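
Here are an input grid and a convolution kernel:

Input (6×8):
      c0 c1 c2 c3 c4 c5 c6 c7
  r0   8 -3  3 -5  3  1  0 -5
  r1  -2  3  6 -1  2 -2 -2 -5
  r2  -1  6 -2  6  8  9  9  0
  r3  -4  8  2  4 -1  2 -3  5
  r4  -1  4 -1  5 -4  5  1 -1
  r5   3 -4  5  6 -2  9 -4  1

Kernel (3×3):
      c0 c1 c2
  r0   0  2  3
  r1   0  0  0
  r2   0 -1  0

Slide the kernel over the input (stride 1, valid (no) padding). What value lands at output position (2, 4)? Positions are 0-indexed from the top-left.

The receptive field on the input at this output position is [8 9 9 / -1 2 -3 / -4 5 1]. Elementwise product with the kernel and sum: 9·2 + 9·3 + 5·-1.

40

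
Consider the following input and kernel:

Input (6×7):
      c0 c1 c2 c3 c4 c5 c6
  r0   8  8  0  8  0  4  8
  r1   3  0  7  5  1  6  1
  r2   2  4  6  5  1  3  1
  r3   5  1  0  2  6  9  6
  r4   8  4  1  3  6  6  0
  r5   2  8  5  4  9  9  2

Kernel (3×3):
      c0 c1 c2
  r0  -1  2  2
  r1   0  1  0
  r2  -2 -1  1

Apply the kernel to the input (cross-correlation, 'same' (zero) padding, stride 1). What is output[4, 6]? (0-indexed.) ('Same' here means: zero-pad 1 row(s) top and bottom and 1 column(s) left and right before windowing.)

The receptive field on the zero-padded input at this output position is [9 6 0 / 6 0 0 / 9 2 0]. Elementwise product with the kernel and sum: 9·-1 + 6·2 + 0·2 + 0·1 + 9·-2 + 2·-1 + 0·1.

-17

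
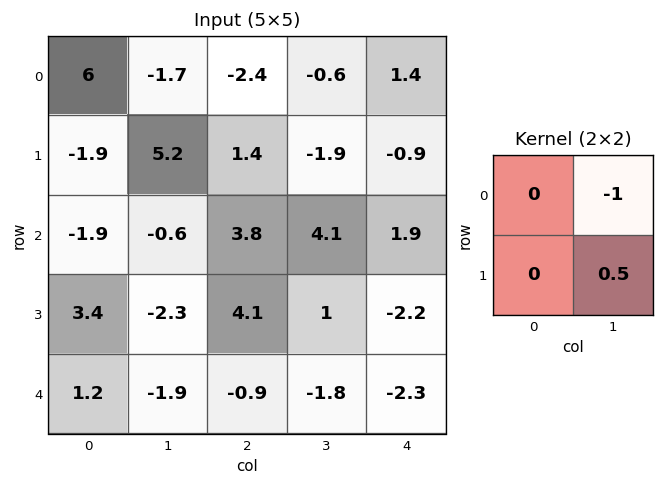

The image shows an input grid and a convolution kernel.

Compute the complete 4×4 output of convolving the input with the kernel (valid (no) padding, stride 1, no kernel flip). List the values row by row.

4.3 3.1 -0.35 -1.85
-5.5 0.5 3.95 1.85
-0.55 -1.75 -3.6 -3
1.35 -4.55 -1.9 1.05

Output[0,0]: The receptive field on the input at this output position is [6 -1.7 / -1.9 5.2]. Elementwise product with the kernel and sum: -1.7·-1 + 5.2·0.5.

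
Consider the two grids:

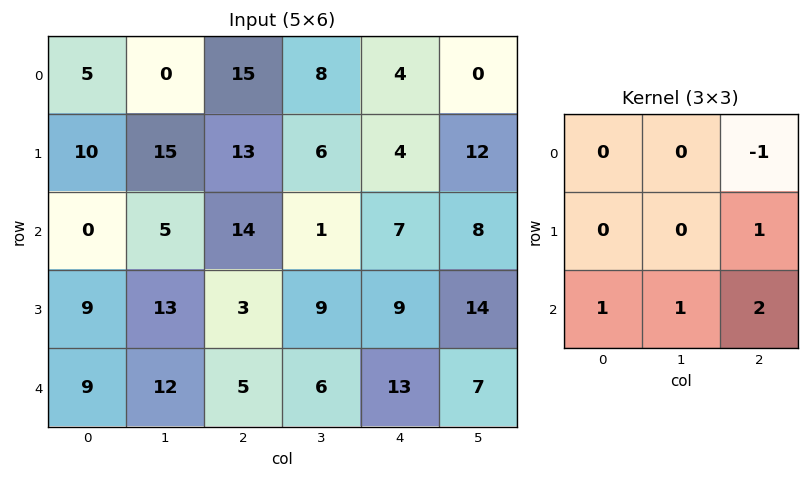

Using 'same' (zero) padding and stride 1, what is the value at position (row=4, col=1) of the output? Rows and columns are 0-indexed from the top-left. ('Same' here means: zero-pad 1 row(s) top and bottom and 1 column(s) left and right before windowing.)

The receptive field on the zero-padded input at this output position is [9 13 3 / 9 12 5 / 0 0 0]. Elementwise product with the kernel and sum: 3·-1 + 5·1 + 0·1 + 0·1 + 0·2.

2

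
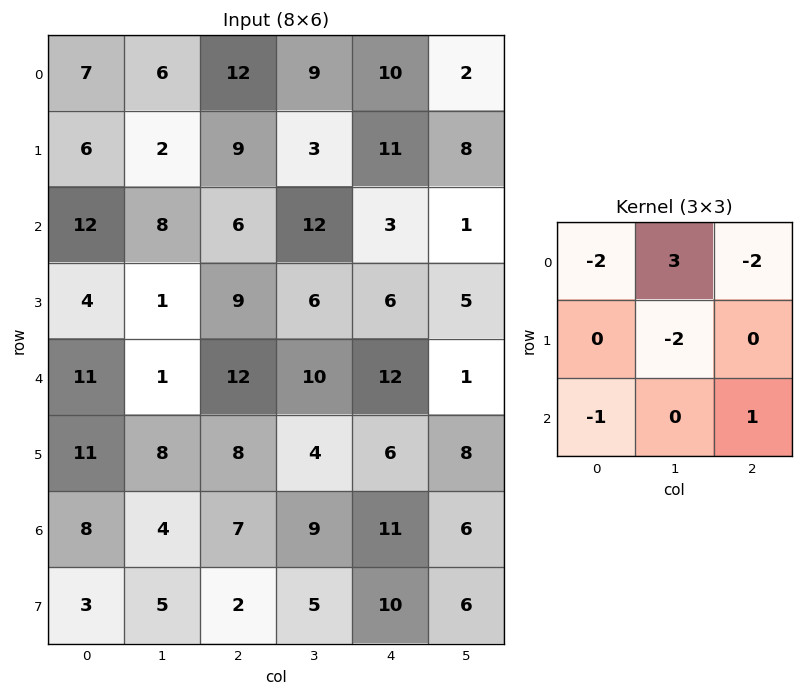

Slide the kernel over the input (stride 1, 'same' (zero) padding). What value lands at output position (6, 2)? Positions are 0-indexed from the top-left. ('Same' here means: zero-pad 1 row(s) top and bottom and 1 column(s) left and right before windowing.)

-14

The receptive field on the zero-padded input at this output position is [8 8 4 / 4 7 9 / 5 2 5]. Elementwise product with the kernel and sum: 8·-2 + 8·3 + 4·-2 + 7·-2 + 5·-1 + 5·1.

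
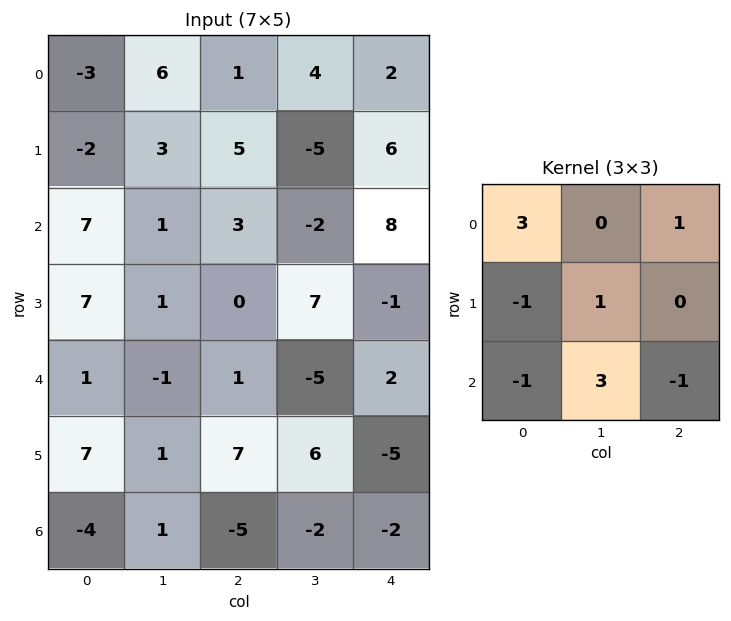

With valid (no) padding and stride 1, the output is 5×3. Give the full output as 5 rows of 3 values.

Output[0,0]: The receptive field on the input at this output position is [-3 6 1 / -2 3 5 / 7 1 3]. Elementwise product with the kernel and sum: -3·3 + 1·1 + -2·-1 + 3·1 + 7·-1 + 1·3 + 3·-1.

-10 34 -22
-11 -2 38
13 9 6
8 26 9
10 -16 5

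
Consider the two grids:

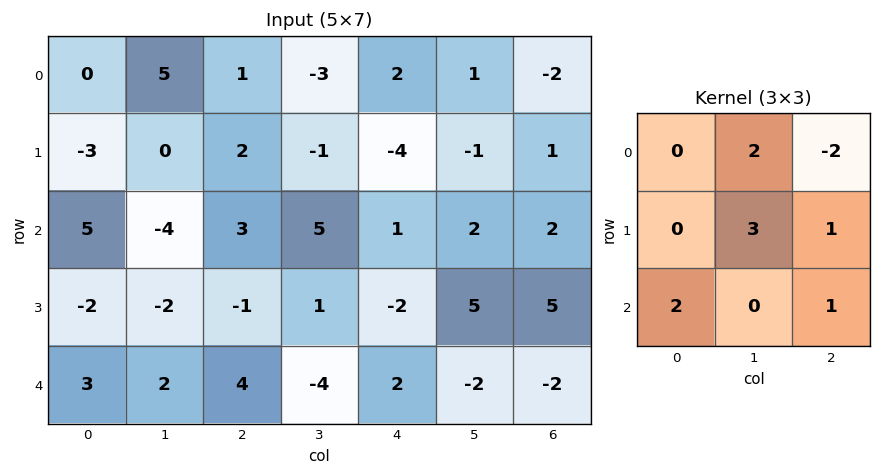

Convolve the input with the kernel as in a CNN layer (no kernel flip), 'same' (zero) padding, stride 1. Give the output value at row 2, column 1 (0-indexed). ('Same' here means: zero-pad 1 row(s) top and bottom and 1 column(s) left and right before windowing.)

-18

The receptive field on the zero-padded input at this output position is [-3 0 2 / 5 -4 3 / -2 -2 -1]. Elementwise product with the kernel and sum: 0·2 + 2·-2 + -4·3 + 3·1 + -2·2 + -1·1.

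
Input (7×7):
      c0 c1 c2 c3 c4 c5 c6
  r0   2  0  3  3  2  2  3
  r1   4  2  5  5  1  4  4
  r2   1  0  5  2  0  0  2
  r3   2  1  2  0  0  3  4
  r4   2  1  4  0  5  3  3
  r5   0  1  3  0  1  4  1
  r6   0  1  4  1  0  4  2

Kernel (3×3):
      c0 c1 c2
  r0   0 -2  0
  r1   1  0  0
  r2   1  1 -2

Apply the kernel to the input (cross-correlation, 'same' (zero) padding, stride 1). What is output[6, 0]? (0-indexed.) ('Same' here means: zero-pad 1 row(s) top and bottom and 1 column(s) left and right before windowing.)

The receptive field on the zero-padded input at this output position is [0 0 1 / 0 0 1 / 0 0 0]. Elementwise product with the kernel and sum: 0·-2 + 0·1 + 0·1 + 0·1 + 0·-2.

0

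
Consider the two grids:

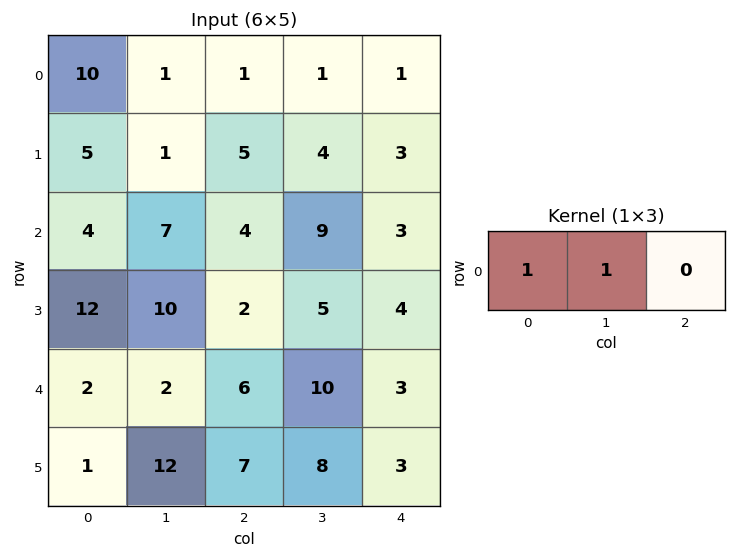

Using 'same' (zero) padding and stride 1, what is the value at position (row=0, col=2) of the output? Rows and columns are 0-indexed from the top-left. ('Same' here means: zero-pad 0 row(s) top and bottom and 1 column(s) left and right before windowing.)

2

The receptive field on the zero-padded input at this output position is [1 1 1]. Elementwise product with the kernel and sum: 1·1 + 1·1.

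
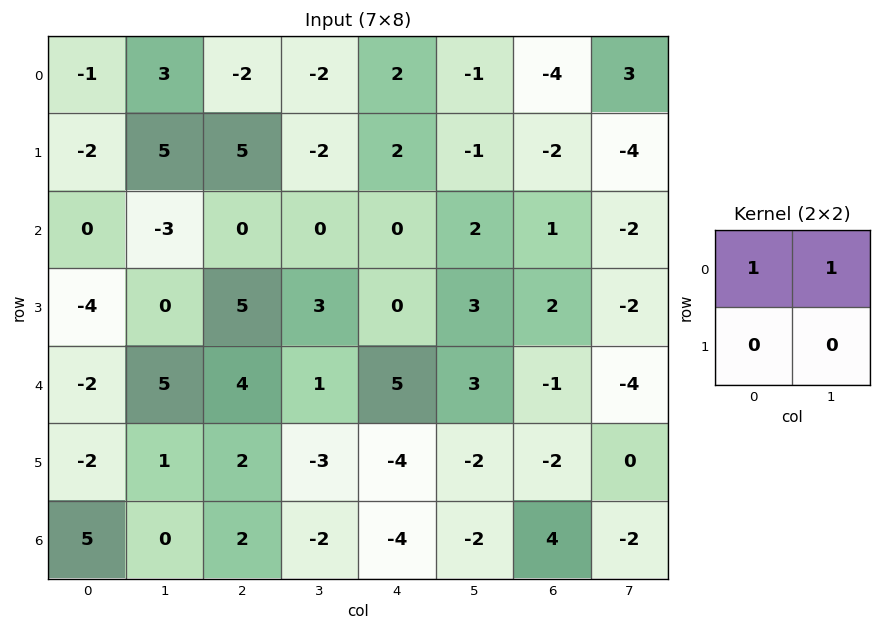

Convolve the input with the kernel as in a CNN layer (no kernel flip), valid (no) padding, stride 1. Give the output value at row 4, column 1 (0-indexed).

The receptive field on the input at this output position is [5 4 / 1 2]. Elementwise product with the kernel and sum: 5·1 + 4·1.

9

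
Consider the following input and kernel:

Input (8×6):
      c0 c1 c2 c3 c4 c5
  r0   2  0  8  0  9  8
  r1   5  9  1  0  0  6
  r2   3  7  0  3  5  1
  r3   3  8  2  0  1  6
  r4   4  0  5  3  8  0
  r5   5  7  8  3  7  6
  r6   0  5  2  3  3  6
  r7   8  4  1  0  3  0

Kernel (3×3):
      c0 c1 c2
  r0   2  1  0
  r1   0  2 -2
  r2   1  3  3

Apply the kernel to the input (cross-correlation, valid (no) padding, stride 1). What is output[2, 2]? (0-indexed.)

39

The receptive field on the input at this output position is [0 3 5 / 2 0 1 / 5 3 8]. Elementwise product with the kernel and sum: 0·2 + 3·1 + 0·2 + 1·-2 + 5·1 + 3·3 + 8·3.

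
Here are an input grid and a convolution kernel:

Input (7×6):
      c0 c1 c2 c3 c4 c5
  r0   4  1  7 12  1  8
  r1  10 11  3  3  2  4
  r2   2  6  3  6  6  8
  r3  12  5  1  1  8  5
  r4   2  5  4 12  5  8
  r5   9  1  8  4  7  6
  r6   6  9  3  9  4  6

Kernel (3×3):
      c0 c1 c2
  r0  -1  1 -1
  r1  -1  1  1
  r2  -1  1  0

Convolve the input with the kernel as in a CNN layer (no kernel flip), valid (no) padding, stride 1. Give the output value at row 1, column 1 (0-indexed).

-12

The receptive field on the input at this output position is [11 3 3 / 6 3 6 / 5 1 1]. Elementwise product with the kernel and sum: 11·-1 + 3·1 + 3·-1 + 6·-1 + 3·1 + 6·1 + 5·-1 + 1·1.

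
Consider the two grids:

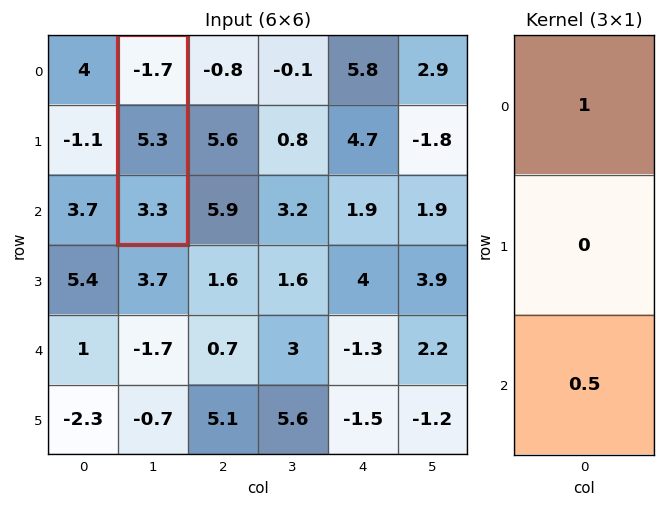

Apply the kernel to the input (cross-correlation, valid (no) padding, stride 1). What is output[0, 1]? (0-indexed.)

The receptive field on the input at this output position is [-1.7 / 5.3 / 3.3]. Elementwise product with the kernel and sum: -1.7·1 + 3.3·0.5.

-0.05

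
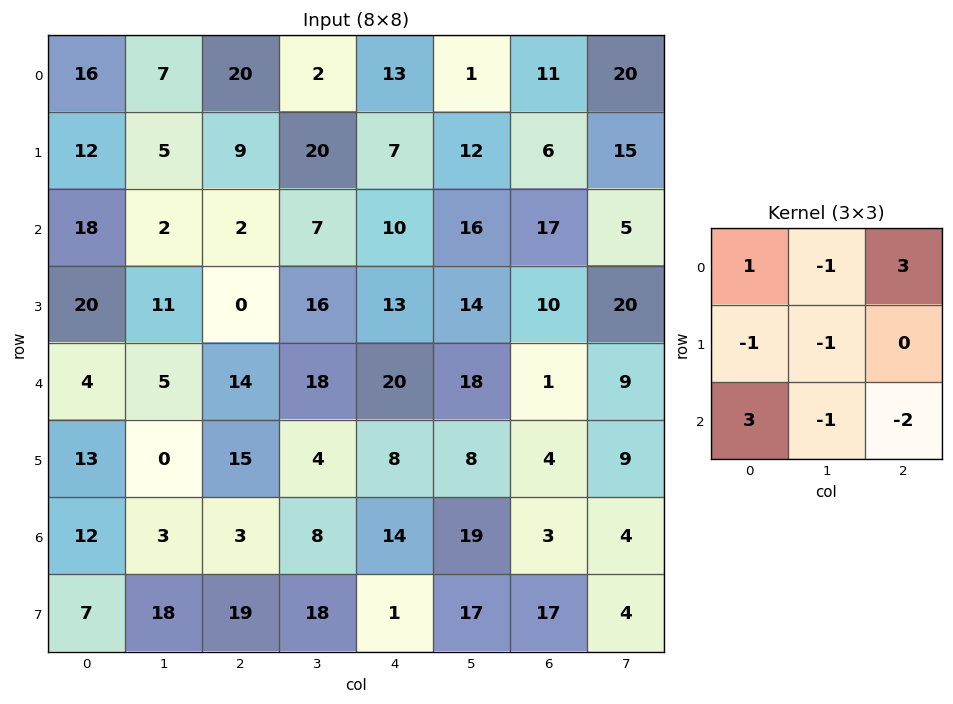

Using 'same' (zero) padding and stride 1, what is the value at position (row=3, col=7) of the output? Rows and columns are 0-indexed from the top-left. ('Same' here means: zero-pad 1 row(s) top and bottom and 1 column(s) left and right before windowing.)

The receptive field on the zero-padded input at this output position is [17 5 0 / 10 20 0 / 1 9 0]. Elementwise product with the kernel and sum: 17·1 + 5·-1 + 0·3 + 10·-1 + 20·-1 + 1·3 + 9·-1 + 0·-2.

-24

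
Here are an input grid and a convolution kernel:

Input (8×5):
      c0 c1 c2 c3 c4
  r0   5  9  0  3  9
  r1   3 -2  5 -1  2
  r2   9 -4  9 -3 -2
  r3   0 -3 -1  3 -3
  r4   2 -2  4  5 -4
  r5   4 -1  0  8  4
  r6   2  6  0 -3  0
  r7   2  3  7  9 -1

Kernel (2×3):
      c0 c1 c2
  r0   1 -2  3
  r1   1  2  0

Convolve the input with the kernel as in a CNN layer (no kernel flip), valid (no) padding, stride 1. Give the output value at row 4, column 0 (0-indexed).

The receptive field on the input at this output position is [2 -2 4 / 4 -1 0]. Elementwise product with the kernel and sum: 2·1 + -2·-2 + 4·3 + 4·1 + -1·2.

20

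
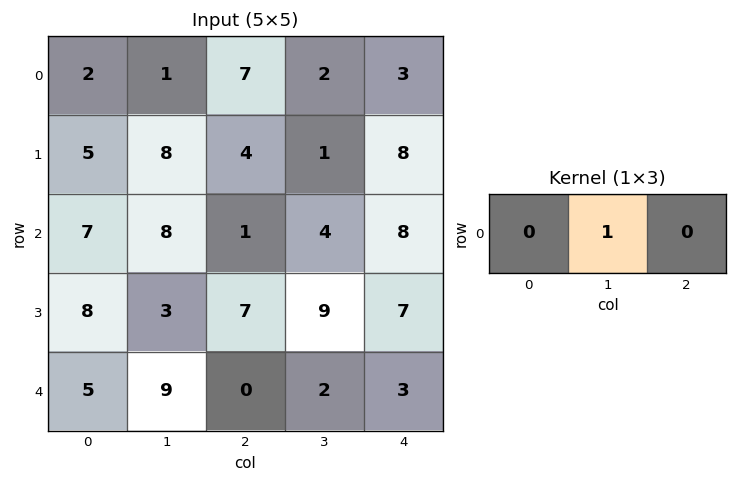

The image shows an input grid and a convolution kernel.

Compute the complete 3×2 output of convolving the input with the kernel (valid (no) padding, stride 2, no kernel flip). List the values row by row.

Output[0,0]: The receptive field on the input at this output position is [2 1 7]. Elementwise product with the kernel and sum: 1·1.

1 2
8 4
9 2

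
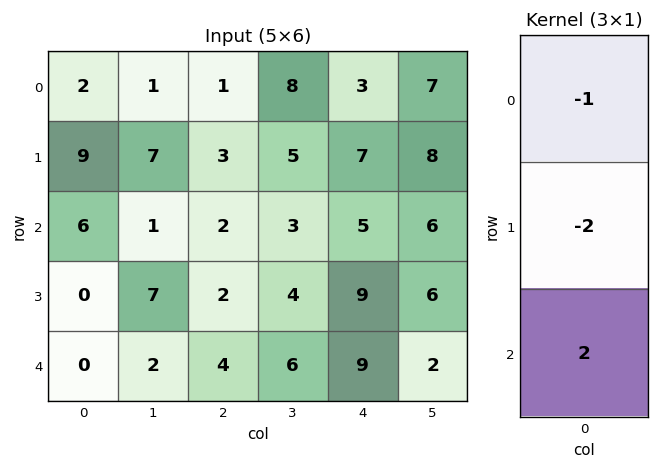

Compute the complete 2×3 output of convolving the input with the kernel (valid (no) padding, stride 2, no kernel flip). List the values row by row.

-8 -3 -7
-6 2 -5

Output[0,0]: The receptive field on the input at this output position is [2 / 9 / 6]. Elementwise product with the kernel and sum: 2·-1 + 9·-2 + 6·2.
Output[0,1]: The receptive field on the input at this output position is [1 / 3 / 2]. Elementwise product with the kernel and sum: 1·-1 + 3·-2 + 2·2.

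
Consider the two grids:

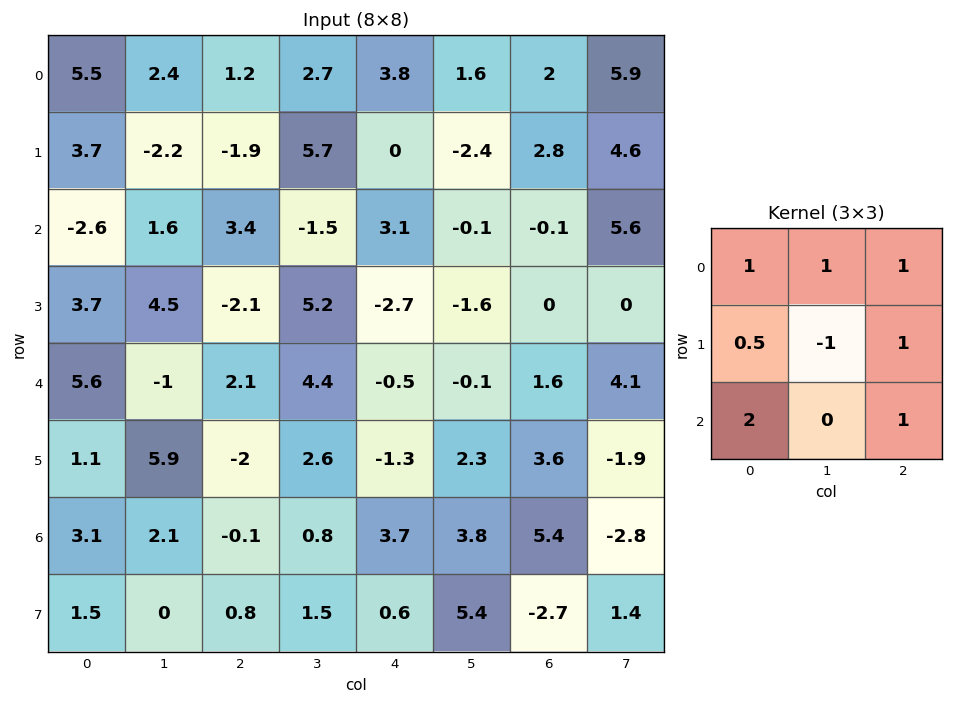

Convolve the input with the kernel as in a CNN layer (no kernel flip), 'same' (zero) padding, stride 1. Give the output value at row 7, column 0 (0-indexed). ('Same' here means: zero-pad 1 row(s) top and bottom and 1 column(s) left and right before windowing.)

The receptive field on the zero-padded input at this output position is [0 3.1 2.1 / 0 1.5 0 / 0 0 0]. Elementwise product with the kernel and sum: 0·1 + 3.1·1 + 2.1·1 + 0·0.5 + 1.5·-1 + 0·1 + 0·2 + 0·1.

3.7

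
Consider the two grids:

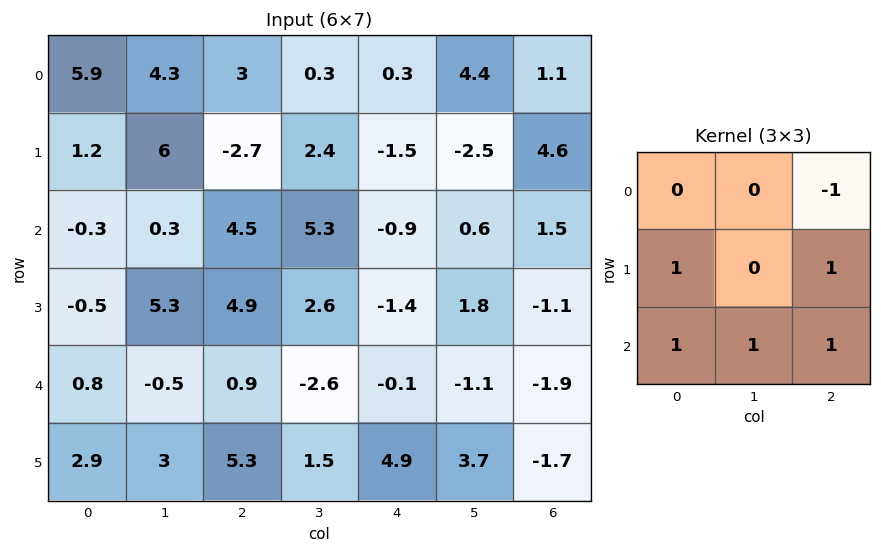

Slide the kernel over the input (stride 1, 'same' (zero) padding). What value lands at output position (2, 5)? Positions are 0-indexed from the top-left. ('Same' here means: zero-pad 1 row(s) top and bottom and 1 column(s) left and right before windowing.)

-4.7

The receptive field on the zero-padded input at this output position is [-1.5 -2.5 4.6 / -0.9 0.6 1.5 / -1.4 1.8 -1.1]. Elementwise product with the kernel and sum: 4.6·-1 + -0.9·1 + 1.5·1 + -1.4·1 + 1.8·1 + -1.1·1.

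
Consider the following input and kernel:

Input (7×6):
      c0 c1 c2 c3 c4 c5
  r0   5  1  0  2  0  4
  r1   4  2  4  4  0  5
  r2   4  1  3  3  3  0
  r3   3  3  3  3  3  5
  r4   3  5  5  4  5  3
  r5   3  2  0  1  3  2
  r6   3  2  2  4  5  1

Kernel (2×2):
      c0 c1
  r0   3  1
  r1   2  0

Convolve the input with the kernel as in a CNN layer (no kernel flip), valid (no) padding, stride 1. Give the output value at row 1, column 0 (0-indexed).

The receptive field on the input at this output position is [4 2 / 4 1]. Elementwise product with the kernel and sum: 4·3 + 2·1 + 4·2.

22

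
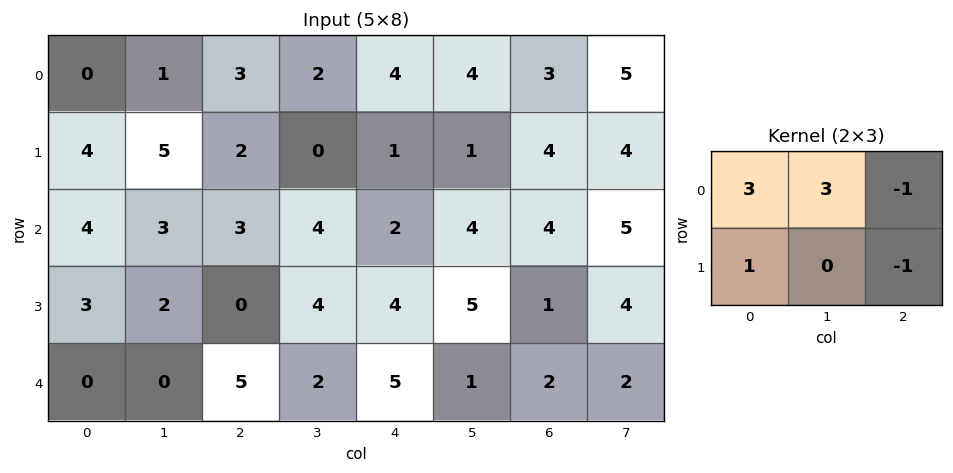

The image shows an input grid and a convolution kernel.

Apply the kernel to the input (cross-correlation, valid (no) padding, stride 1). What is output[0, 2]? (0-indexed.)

The receptive field on the input at this output position is [3 2 4 / 2 0 1]. Elementwise product with the kernel and sum: 3·3 + 2·3 + 4·-1 + 2·1 + 1·-1.

12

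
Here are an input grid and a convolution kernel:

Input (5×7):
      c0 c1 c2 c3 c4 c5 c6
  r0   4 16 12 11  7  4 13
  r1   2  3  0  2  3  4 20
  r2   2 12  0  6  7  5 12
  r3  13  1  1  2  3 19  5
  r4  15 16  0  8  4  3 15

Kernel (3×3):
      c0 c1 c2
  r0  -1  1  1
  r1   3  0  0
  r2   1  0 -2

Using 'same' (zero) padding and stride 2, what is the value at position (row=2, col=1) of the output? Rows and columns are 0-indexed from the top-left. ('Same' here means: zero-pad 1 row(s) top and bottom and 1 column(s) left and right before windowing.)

50

The receptive field on the zero-padded input at this output position is [1 1 2 / 16 0 8 / 0 0 0]. Elementwise product with the kernel and sum: 1·-1 + 1·1 + 2·1 + 16·3 + 0·1 + 0·-2.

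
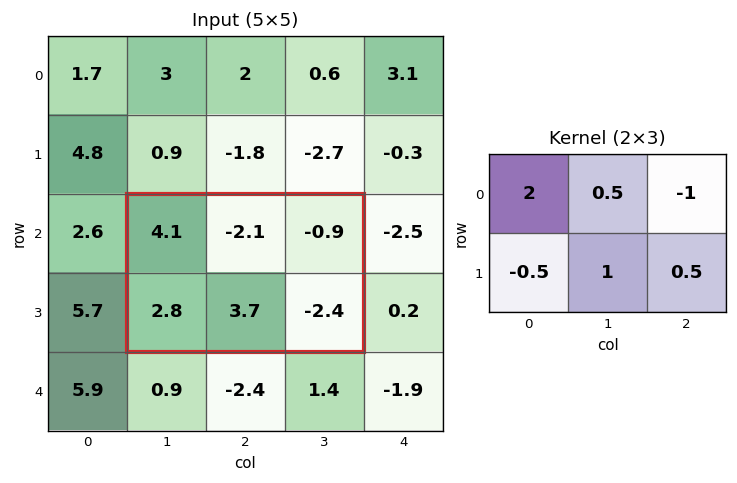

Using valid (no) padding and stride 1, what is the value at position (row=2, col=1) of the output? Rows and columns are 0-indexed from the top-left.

The receptive field on the input at this output position is [4.1 -2.1 -0.9 / 2.8 3.7 -2.4]. Elementwise product with the kernel and sum: 4.1·2 + -2.1·0.5 + -0.9·-1 + 2.8·-0.5 + 3.7·1 + -2.4·0.5.

9.15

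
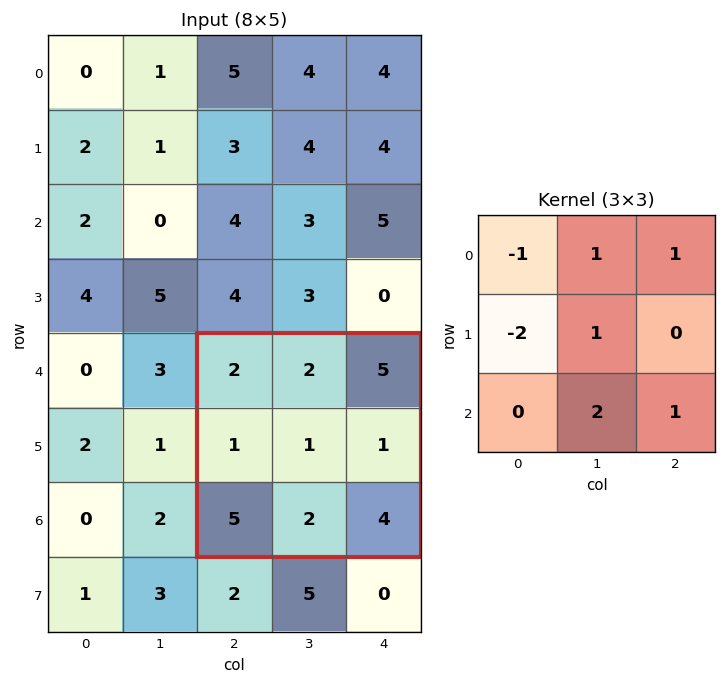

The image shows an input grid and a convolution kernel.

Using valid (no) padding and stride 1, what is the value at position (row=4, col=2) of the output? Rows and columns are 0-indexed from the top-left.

12

The receptive field on the input at this output position is [2 2 5 / 1 1 1 / 5 2 4]. Elementwise product with the kernel and sum: 2·-1 + 2·1 + 5·1 + 1·-2 + 1·1 + 2·2 + 4·1.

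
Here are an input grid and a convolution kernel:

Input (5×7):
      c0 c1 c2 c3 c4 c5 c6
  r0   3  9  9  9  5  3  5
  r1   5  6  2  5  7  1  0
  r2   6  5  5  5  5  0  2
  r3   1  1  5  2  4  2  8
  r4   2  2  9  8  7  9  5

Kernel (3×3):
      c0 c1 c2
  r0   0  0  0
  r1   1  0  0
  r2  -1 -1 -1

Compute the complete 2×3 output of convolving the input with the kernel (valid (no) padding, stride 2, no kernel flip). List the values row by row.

Output[0,0]: The receptive field on the input at this output position is [3 9 9 / 5 6 2 / 6 5 5]. Elementwise product with the kernel and sum: 5·1 + 6·-1 + 5·-1 + 5·-1.

-11 -13 0
-12 -19 -17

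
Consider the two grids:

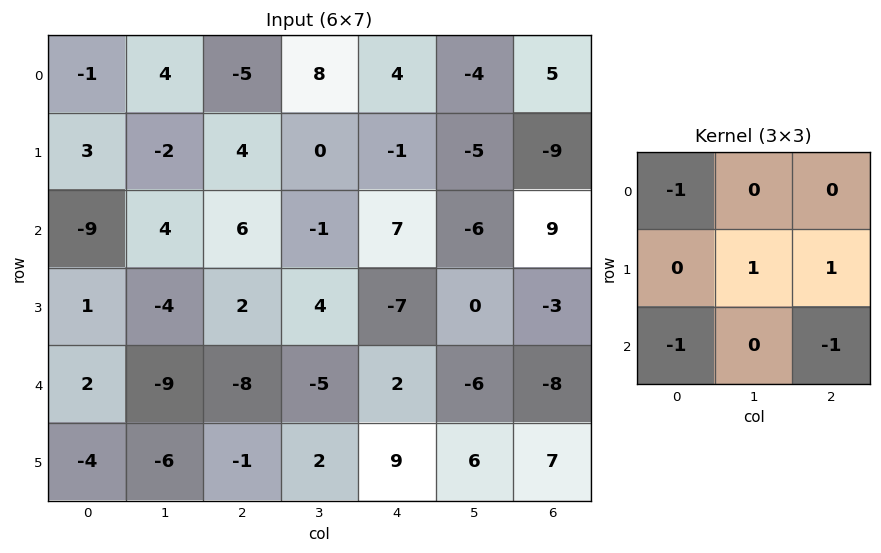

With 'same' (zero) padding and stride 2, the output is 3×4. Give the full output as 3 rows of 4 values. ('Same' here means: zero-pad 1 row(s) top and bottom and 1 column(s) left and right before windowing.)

Output[0,0]: The receptive field on the zero-padded input at this output position is [0 0 0 / 0 -1 4 / 0 3 -2]. Elementwise product with the kernel and sum: 0·-1 + -1·1 + 4·1 + 0·-1 + -2·-1.
Output[0,1]: The receptive field on the zero-padded input at this output position is [0 0 0 / 4 -5 8 / -2 4 0]. Elementwise product with the kernel and sum: 0·-1 + -5·1 + 8·1 + -2·-1 + 0·-1.

5 5 5 10
-1 7 -3 14
-1 -5 -16 -14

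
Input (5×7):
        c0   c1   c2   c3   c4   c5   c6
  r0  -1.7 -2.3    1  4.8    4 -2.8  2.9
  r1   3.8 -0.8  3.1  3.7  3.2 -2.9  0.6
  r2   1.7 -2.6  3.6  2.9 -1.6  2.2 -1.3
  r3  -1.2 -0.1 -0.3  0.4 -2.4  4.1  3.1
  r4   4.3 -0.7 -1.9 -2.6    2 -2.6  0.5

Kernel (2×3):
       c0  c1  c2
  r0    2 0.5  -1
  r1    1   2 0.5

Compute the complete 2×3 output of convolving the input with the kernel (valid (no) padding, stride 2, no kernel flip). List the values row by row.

Output[0,0]: The receptive field on the input at this output position is [-1.7 -2.3 1 / 3.8 -0.8 3.1]. Elementwise product with the kernel and sum: -1.7·2 + -2.3·0.5 + 1·-1 + 3.8·1 + -0.8·2 + 3.1·0.5.

-1.8 12.5 1.4
-3.05 9.55 6.55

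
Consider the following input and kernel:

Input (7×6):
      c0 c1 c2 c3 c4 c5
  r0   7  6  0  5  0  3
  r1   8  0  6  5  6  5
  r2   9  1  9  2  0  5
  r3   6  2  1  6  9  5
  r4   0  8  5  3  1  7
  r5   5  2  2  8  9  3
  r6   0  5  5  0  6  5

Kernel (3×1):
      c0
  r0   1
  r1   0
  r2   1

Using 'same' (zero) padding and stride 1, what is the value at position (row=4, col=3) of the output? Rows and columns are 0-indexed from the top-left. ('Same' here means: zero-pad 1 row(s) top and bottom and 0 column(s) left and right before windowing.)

The receptive field on the zero-padded input at this output position is [6 / 3 / 8]. Elementwise product with the kernel and sum: 6·1 + 8·1.

14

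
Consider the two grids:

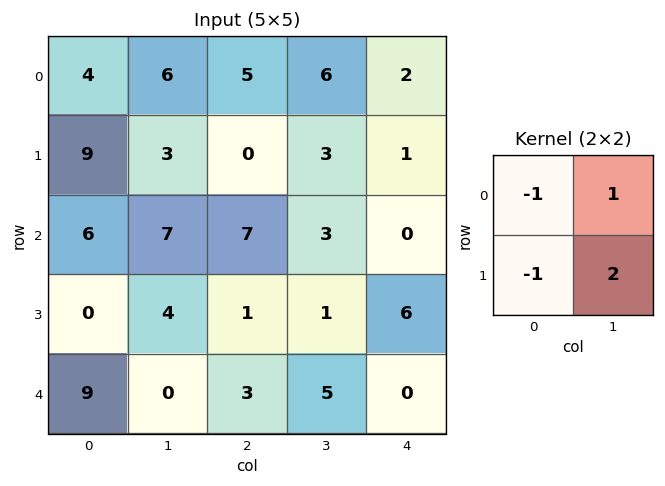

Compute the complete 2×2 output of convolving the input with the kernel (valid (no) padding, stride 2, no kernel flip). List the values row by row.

Output[0,0]: The receptive field on the input at this output position is [4 6 / 9 3]. Elementwise product with the kernel and sum: 4·-1 + 6·1 + 9·-1 + 3·2.

-1 7
9 -3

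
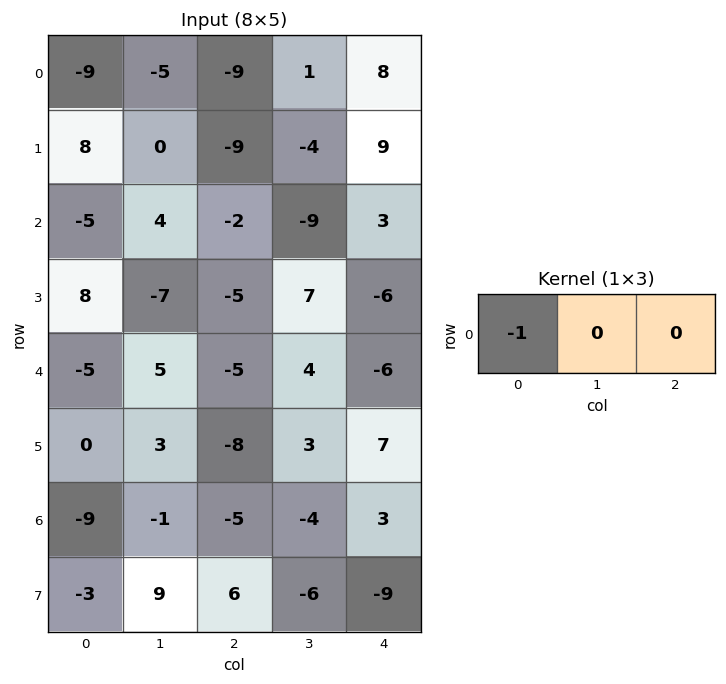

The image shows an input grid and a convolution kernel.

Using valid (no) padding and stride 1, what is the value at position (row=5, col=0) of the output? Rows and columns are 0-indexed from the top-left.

0

The receptive field on the input at this output position is [0 3 -8]. Elementwise product with the kernel and sum: 0·-1.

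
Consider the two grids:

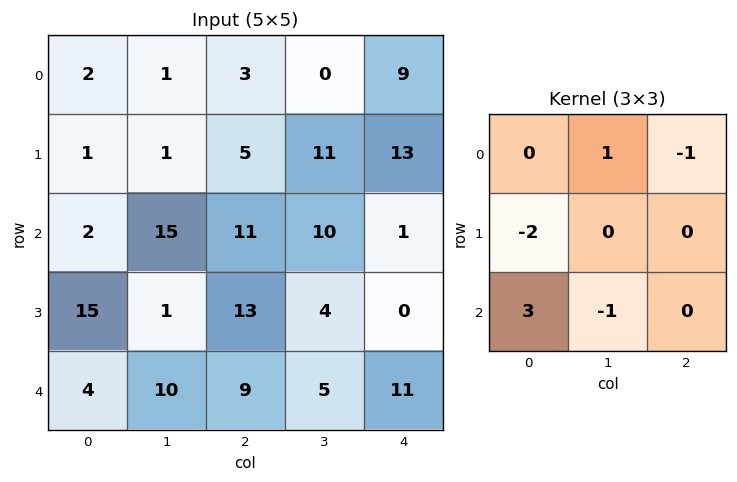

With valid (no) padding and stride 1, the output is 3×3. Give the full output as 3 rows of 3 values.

Output[0,0]: The receptive field on the input at this output position is [2 1 3 / 1 1 5 / 2 15 11]. Elementwise product with the kernel and sum: 1·1 + 3·-1 + 1·-2 + 2·3 + 15·-1.
Output[0,1]: The receptive field on the input at this output position is [1 3 0 / 1 5 11 / 15 11 10]. Elementwise product with the kernel and sum: 3·1 + 0·-1 + 1·-2 + 15·3 + 11·-1.

-13 35 4
36 -46 11
-24 20 5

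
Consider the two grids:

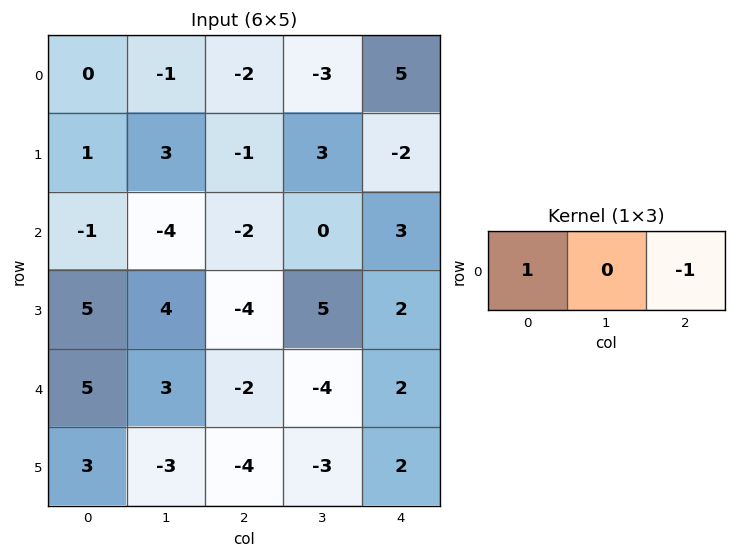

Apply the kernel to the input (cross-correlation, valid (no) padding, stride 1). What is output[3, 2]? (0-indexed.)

-6

The receptive field on the input at this output position is [-4 5 2]. Elementwise product with the kernel and sum: -4·1 + 2·-1.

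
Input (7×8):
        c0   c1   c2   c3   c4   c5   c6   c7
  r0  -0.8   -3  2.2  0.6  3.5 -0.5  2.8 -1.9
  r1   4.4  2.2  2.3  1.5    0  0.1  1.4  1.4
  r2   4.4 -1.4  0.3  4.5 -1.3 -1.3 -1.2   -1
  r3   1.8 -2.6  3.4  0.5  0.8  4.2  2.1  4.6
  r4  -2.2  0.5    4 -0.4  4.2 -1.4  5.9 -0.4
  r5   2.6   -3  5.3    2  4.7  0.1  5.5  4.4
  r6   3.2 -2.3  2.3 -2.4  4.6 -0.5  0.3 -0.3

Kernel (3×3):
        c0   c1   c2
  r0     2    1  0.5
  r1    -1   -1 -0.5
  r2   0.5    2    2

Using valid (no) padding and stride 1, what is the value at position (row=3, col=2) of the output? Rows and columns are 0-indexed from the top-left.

The receptive field on the input at this output position is [3.4 0.5 0.8 / 4 -0.4 4.2 / 5.3 2 4.7]. Elementwise product with the kernel and sum: 3.4·2 + 0.5·1 + 0.8·0.5 + 4·-1 + -0.4·-1 + 4.2·-0.5 + 5.3·0.5 + 2·2 + 4.7·2.

18.05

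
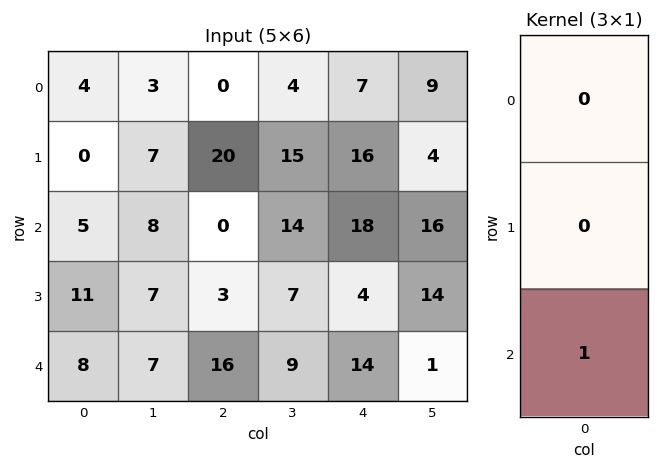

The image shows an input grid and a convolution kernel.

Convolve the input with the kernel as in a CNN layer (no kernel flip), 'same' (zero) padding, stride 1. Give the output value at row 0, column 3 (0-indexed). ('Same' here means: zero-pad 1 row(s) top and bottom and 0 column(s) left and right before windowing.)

15

The receptive field on the zero-padded input at this output position is [0 / 4 / 15]. Elementwise product with the kernel and sum: 15·1.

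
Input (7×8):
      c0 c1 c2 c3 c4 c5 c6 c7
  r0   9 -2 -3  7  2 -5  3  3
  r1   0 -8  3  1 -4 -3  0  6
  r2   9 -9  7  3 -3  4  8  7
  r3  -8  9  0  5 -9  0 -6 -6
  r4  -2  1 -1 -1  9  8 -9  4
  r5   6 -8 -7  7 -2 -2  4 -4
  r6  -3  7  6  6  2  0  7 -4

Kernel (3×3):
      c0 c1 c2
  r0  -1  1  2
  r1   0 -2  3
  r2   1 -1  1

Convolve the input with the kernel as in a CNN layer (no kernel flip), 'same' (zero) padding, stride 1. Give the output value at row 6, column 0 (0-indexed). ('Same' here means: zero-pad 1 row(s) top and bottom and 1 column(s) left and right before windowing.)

The receptive field on the zero-padded input at this output position is [0 6 -8 / 0 -3 7 / 0 0 0]. Elementwise product with the kernel and sum: 0·-1 + 6·1 + -8·2 + -3·-2 + 7·3 + 0·1 + 0·-1 + 0·1.

17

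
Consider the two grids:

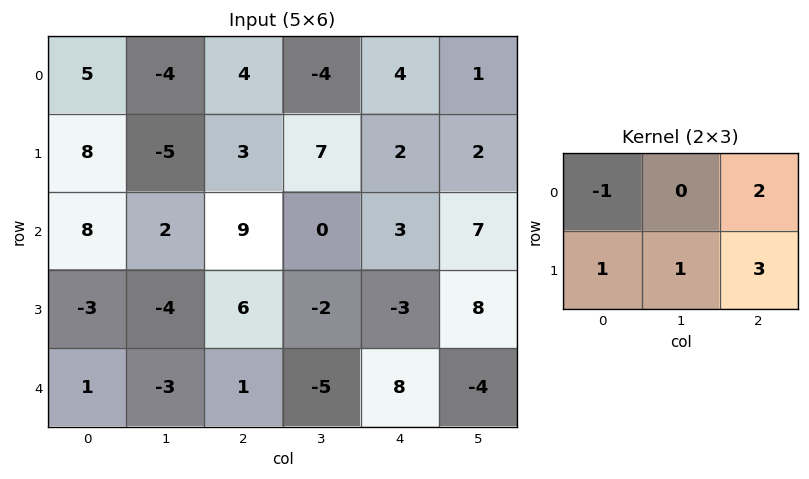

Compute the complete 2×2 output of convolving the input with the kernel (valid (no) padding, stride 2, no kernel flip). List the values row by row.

15 20
21 -8

Output[0,0]: The receptive field on the input at this output position is [5 -4 4 / 8 -5 3]. Elementwise product with the kernel and sum: 5·-1 + 4·2 + 8·1 + -5·1 + 3·3.
Output[0,1]: The receptive field on the input at this output position is [4 -4 4 / 3 7 2]. Elementwise product with the kernel and sum: 4·-1 + 4·2 + 3·1 + 7·1 + 2·3.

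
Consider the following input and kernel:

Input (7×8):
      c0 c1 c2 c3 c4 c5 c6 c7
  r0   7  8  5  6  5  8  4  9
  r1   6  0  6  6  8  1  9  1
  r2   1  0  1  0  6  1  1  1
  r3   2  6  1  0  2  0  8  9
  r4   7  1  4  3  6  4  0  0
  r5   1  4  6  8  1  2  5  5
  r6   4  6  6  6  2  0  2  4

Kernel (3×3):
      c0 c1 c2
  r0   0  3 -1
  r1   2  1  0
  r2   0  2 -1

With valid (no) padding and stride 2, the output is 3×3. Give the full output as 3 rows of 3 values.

Output[0,0]: The receptive field on the input at this output position is [7 8 5 / 6 0 6 / 1 0 1]. Elementwise product with the kernel and sum: 8·3 + 5·-1 + 6·2 + 0·1 + 0·2 + 1·-1.
Output[0,1]: The receptive field on the input at this output position is [5 6 5 / 6 6 8 / 1 0 6]. Elementwise product with the kernel and sum: 6·3 + 5·-1 + 6·2 + 6·1 + 0·2 + 6·-1.

30 25 38
7 -4 14
11 33 14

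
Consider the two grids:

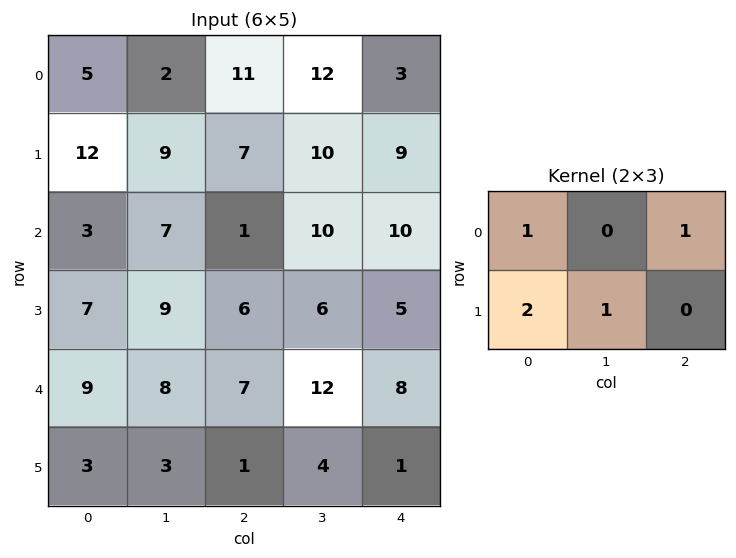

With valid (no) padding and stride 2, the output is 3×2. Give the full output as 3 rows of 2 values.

49 38
27 29
25 21

Output[0,0]: The receptive field on the input at this output position is [5 2 11 / 12 9 7]. Elementwise product with the kernel and sum: 5·1 + 11·1 + 12·2 + 9·1.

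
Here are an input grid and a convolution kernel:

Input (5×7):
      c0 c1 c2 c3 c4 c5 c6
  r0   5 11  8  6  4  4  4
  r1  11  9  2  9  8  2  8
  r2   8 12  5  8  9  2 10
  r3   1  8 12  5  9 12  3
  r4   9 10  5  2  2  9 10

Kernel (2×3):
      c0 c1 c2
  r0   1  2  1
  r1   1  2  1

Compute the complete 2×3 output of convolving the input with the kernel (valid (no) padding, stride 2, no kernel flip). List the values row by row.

66 52 36
66 61 59

Output[0,0]: The receptive field on the input at this output position is [5 11 8 / 11 9 2]. Elementwise product with the kernel and sum: 5·1 + 11·2 + 8·1 + 11·1 + 9·2 + 2·1.
Output[0,1]: The receptive field on the input at this output position is [8 6 4 / 2 9 8]. Elementwise product with the kernel and sum: 8·1 + 6·2 + 4·1 + 2·1 + 9·2 + 8·1.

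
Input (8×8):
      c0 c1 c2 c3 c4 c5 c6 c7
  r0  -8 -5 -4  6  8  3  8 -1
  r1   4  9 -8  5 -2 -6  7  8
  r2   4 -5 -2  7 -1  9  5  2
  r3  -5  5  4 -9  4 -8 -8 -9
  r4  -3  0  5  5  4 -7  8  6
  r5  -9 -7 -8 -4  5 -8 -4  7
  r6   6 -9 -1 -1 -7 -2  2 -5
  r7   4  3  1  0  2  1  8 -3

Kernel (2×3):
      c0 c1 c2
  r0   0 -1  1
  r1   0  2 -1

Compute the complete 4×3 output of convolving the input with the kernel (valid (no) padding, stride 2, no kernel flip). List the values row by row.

27 14 -14
9 -30 -12
-1 -14 3
13 -8 -2

Output[0,0]: The receptive field on the input at this output position is [-8 -5 -4 / 4 9 -8]. Elementwise product with the kernel and sum: -5·-1 + -4·1 + 9·2 + -8·-1.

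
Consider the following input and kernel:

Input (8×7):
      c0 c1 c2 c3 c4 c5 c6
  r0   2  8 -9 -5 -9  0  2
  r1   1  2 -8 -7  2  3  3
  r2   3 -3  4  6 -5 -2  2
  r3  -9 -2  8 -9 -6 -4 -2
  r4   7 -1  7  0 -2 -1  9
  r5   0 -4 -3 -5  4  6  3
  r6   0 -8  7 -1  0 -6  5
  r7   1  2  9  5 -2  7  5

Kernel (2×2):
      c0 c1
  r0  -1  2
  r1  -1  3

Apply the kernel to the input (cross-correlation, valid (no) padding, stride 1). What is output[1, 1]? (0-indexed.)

The receptive field on the input at this output position is [2 -8 / -3 4]. Elementwise product with the kernel and sum: 2·-1 + -8·2 + -3·-1 + 4·3.

-3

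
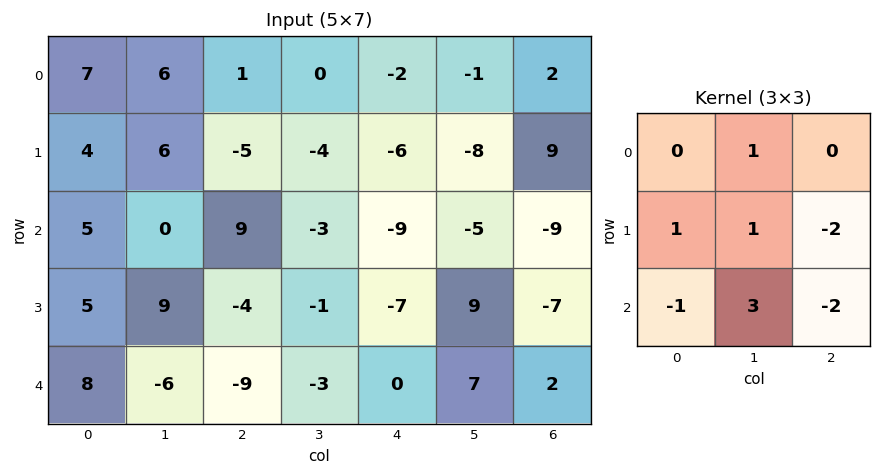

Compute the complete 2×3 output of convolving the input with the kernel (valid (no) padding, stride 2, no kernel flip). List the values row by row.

3 3 -21
14 6 28

Output[0,0]: The receptive field on the input at this output position is [7 6 1 / 4 6 -5 / 5 0 9]. Elementwise product with the kernel and sum: 6·1 + 4·1 + 6·1 + -5·-2 + 5·-1 + 0·3 + 9·-2.
Output[0,1]: The receptive field on the input at this output position is [1 0 -2 / -5 -4 -6 / 9 -3 -9]. Elementwise product with the kernel and sum: 0·1 + -5·1 + -4·1 + -6·-2 + 9·-1 + -3·3 + -9·-2.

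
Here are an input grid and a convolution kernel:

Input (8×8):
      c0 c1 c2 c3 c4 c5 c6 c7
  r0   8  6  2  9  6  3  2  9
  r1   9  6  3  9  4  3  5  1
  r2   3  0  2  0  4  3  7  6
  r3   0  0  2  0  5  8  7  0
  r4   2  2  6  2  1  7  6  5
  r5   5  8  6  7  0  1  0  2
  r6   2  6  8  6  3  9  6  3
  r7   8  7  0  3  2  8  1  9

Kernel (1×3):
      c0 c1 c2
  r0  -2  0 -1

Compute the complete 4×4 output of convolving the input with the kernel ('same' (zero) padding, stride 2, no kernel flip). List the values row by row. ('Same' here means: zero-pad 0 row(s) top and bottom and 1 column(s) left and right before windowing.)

-6 -21 -21 -15
0 0 -3 -12
-2 -6 -11 -19
-6 -18 -21 -21

Output[0,0]: The receptive field on the zero-padded input at this output position is [0 8 6]. Elementwise product with the kernel and sum: 0·-2 + 6·-1.
Output[0,1]: The receptive field on the zero-padded input at this output position is [6 2 9]. Elementwise product with the kernel and sum: 6·-2 + 9·-1.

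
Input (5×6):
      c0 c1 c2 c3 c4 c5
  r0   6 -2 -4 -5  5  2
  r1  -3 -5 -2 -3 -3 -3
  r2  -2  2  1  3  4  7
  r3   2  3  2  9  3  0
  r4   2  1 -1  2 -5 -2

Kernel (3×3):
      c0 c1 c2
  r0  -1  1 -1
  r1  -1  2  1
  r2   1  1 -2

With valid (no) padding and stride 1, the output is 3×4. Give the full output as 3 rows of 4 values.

-15 -2 -17 -5
8 -4 16 27
14 2 28 -8

Output[0,0]: The receptive field on the input at this output position is [6 -2 -4 / -3 -5 -2 / -2 2 1]. Elementwise product with the kernel and sum: 6·-1 + -2·1 + -4·-1 + -3·-1 + -5·2 + -2·1 + -2·1 + 2·1 + 1·-2.
Output[0,1]: The receptive field on the input at this output position is [-2 -4 -5 / -5 -2 -3 / 2 1 3]. Elementwise product with the kernel and sum: -2·-1 + -4·1 + -5·-1 + -5·-1 + -2·2 + -3·1 + 2·1 + 1·1 + 3·-2.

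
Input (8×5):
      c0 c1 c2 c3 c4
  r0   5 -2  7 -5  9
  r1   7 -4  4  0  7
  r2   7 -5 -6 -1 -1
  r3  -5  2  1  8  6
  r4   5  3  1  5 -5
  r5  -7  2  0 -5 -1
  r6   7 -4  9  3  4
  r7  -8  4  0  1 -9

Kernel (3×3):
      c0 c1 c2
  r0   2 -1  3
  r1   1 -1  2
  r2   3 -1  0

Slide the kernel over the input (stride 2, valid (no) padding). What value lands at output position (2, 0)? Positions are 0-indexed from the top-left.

The receptive field on the input at this output position is [5 3 1 / -7 2 0 / 7 -4 9]. Elementwise product with the kernel and sum: 5·2 + 3·-1 + 1·3 + -7·1 + 2·-1 + 0·2 + 7·3 + -4·-1.

26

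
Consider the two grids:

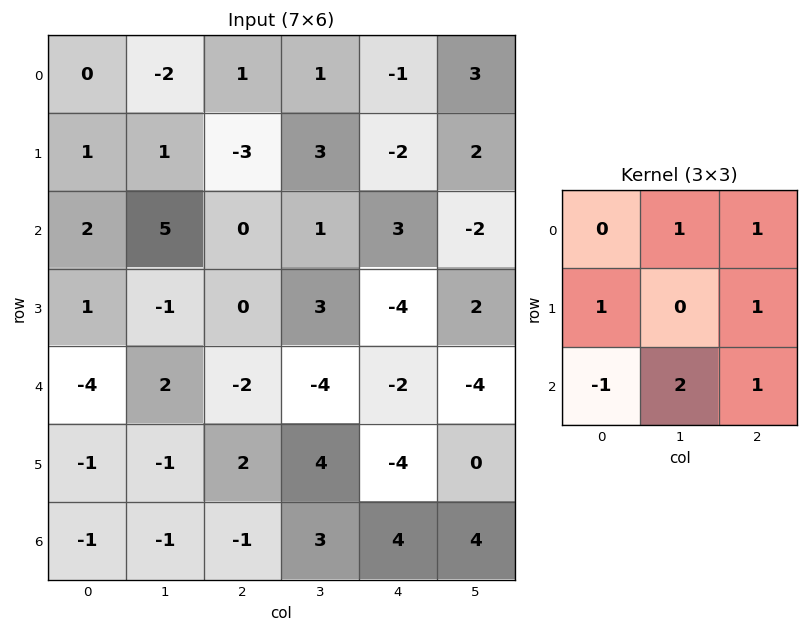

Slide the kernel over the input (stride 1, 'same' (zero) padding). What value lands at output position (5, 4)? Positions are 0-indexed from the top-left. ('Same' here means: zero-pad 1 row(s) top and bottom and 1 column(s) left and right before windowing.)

7

The receptive field on the zero-padded input at this output position is [-4 -2 -4 / 4 -4 0 / 3 4 4]. Elementwise product with the kernel and sum: -2·1 + -4·1 + 4·1 + 0·1 + 3·-1 + 4·2 + 4·1.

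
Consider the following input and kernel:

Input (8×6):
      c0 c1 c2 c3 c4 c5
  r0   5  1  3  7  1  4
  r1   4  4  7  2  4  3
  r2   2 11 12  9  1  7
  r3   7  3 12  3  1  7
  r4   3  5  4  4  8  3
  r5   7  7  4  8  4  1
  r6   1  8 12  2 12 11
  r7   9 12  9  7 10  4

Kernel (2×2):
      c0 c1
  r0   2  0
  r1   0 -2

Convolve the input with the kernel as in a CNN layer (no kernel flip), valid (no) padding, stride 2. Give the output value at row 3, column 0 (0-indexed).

-22

The receptive field on the input at this output position is [1 8 / 9 12]. Elementwise product with the kernel and sum: 1·2 + 12·-2.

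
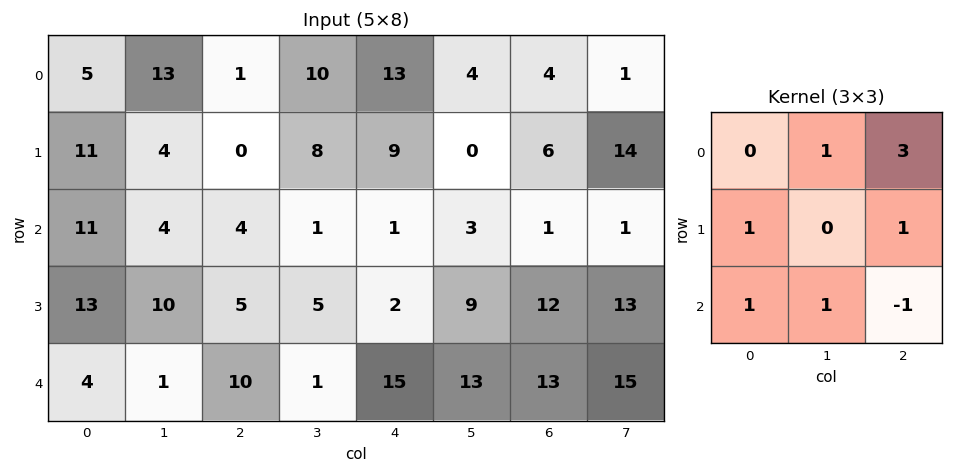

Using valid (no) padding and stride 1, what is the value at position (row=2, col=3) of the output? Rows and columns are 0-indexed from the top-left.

27

The receptive field on the input at this output position is [1 1 3 / 5 2 9 / 1 15 13]. Elementwise product with the kernel and sum: 1·1 + 3·3 + 5·1 + 9·1 + 1·1 + 15·1 + 13·-1.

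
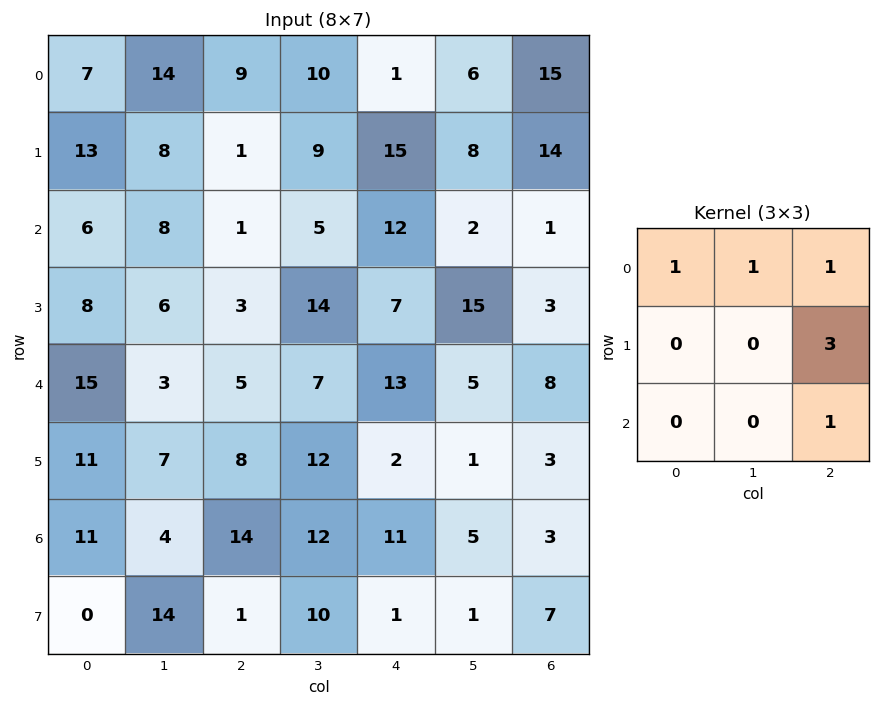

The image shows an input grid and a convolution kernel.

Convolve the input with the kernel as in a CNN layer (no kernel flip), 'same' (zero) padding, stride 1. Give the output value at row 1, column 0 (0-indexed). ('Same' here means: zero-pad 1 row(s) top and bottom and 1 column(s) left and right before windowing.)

The receptive field on the zero-padded input at this output position is [0 7 14 / 0 13 8 / 0 6 8]. Elementwise product with the kernel and sum: 0·1 + 7·1 + 14·1 + 8·3 + 8·1.

53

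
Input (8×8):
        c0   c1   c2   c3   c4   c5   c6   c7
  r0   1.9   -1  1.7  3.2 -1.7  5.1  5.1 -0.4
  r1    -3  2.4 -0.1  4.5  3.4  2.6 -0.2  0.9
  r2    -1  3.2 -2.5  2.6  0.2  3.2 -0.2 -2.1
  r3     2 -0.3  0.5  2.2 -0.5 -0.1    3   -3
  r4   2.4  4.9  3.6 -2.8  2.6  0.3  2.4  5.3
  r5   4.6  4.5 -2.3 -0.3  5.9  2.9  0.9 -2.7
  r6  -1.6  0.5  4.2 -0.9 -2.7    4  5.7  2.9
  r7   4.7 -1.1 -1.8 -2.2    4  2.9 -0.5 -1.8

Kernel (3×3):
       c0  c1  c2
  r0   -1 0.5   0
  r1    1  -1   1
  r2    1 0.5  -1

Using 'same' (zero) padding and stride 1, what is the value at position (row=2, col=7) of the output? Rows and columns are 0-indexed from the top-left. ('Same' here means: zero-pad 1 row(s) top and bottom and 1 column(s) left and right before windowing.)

The receptive field on the zero-padded input at this output position is [-0.2 0.9 0 / -0.2 -2.1 0 / 3 -3 0]. Elementwise product with the kernel and sum: -0.2·-1 + 0.9·0.5 + -0.2·1 + -2.1·-1 + 0·1 + 3·1 + -3·0.5 + 0·-1.

4.05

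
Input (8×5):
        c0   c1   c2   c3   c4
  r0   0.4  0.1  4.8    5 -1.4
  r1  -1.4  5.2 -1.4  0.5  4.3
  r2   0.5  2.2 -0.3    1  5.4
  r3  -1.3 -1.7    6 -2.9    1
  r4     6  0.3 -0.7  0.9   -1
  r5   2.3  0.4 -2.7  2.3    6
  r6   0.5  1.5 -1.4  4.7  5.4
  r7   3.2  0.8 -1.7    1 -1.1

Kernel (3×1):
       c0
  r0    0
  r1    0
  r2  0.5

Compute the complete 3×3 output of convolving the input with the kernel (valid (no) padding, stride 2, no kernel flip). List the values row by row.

Output[0,0]: The receptive field on the input at this output position is [0.4 / -1.4 / 0.5]. Elementwise product with the kernel and sum: 0.5·0.5.
Output[0,1]: The receptive field on the input at this output position is [4.8 / -1.4 / -0.3]. Elementwise product with the kernel and sum: -0.3·0.5.

0.25 -0.15 2.7
3 -0.35 -0.5
0.25 -0.7 2.7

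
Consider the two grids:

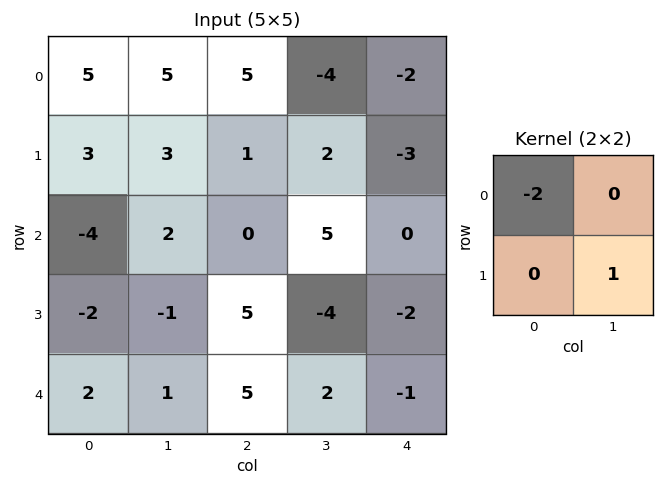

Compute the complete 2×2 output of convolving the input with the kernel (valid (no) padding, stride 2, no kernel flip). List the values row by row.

Output[0,0]: The receptive field on the input at this output position is [5 5 / 3 3]. Elementwise product with the kernel and sum: 5·-2 + 3·1.
Output[0,1]: The receptive field on the input at this output position is [5 -4 / 1 2]. Elementwise product with the kernel and sum: 5·-2 + 2·1.

-7 -8
7 -4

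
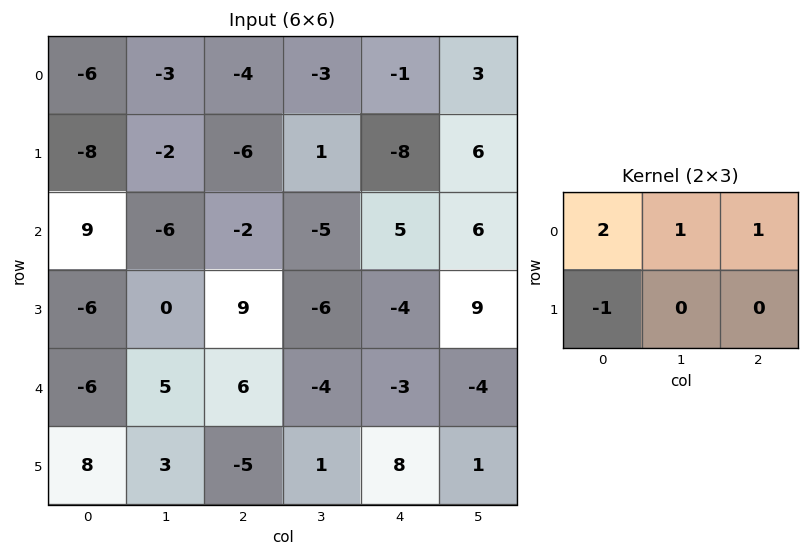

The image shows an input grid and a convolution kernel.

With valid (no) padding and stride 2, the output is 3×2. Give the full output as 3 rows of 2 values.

-11 -6
16 -13
-9 10

Output[0,0]: The receptive field on the input at this output position is [-6 -3 -4 / -8 -2 -6]. Elementwise product with the kernel and sum: -6·2 + -3·1 + -4·1 + -8·-1.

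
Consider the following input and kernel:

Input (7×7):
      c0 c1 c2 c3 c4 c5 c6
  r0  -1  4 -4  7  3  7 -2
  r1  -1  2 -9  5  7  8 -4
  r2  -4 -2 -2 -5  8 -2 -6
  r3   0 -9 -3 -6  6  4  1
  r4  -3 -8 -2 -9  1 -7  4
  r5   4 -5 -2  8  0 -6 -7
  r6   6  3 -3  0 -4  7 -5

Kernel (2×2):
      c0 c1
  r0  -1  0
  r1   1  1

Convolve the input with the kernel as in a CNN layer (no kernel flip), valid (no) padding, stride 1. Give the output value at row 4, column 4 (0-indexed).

The receptive field on the input at this output position is [1 -7 / 0 -6]. Elementwise product with the kernel and sum: 1·-1 + 0·1 + -6·1.

-7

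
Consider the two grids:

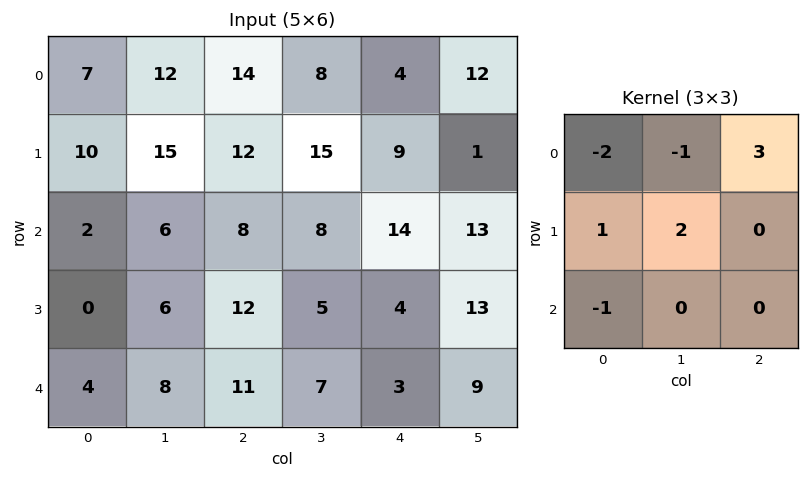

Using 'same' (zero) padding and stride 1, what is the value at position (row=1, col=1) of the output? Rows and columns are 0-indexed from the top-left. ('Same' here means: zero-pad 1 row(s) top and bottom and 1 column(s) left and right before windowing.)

54

The receptive field on the zero-padded input at this output position is [7 12 14 / 10 15 12 / 2 6 8]. Elementwise product with the kernel and sum: 7·-2 + 12·-1 + 14·3 + 10·1 + 15·2 + 2·-1.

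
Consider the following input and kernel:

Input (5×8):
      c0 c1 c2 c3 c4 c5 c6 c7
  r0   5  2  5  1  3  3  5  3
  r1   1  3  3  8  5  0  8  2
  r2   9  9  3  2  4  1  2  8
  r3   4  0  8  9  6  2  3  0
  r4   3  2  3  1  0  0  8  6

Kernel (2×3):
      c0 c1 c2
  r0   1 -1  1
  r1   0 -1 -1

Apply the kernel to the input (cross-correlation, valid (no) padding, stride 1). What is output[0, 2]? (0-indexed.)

-6

The receptive field on the input at this output position is [5 1 3 / 3 8 5]. Elementwise product with the kernel and sum: 5·1 + 1·-1 + 3·1 + 8·-1 + 5·-1.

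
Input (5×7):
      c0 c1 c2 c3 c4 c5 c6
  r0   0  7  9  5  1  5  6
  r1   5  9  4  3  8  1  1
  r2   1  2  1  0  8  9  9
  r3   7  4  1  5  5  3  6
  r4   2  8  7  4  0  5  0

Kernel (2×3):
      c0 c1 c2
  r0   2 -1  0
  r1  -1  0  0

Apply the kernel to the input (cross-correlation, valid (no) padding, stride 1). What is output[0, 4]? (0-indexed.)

The receptive field on the input at this output position is [1 5 6 / 8 1 1]. Elementwise product with the kernel and sum: 1·2 + 5·-1 + 8·-1.

-11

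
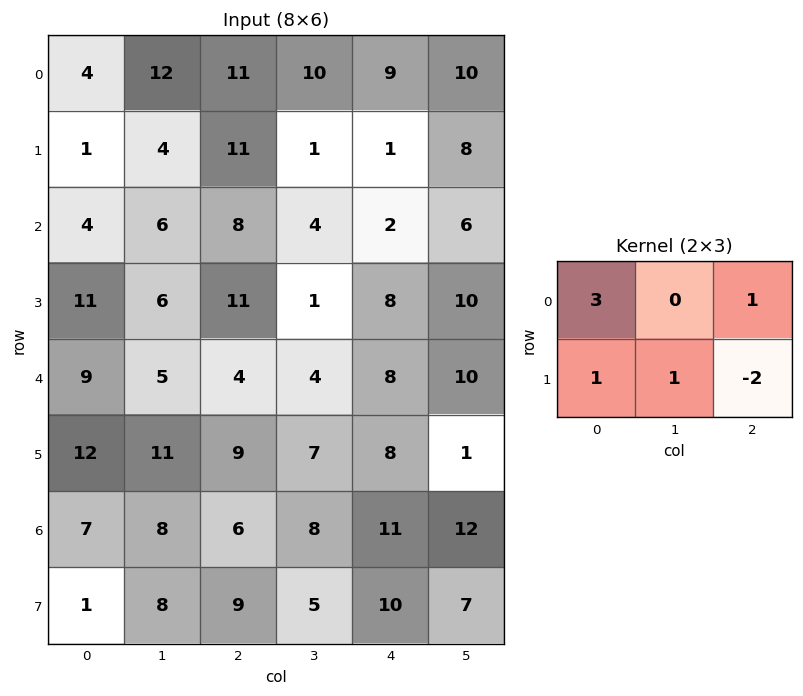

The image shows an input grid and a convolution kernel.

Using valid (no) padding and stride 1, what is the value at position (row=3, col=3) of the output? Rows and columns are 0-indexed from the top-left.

5

The receptive field on the input at this output position is [1 8 10 / 4 8 10]. Elementwise product with the kernel and sum: 1·3 + 10·1 + 4·1 + 8·1 + 10·-2.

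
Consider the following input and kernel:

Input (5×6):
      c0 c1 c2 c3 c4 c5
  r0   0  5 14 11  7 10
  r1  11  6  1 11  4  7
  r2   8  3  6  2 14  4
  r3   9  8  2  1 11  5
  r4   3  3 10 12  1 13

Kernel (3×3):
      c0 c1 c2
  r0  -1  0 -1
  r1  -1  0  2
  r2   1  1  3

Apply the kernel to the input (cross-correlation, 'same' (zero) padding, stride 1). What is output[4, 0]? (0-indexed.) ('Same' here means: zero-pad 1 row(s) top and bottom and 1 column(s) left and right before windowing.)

The receptive field on the zero-padded input at this output position is [0 9 8 / 0 3 3 / 0 0 0]. Elementwise product with the kernel and sum: 0·-1 + 8·-1 + 0·-1 + 3·2 + 0·1 + 0·1 + 0·3.

-2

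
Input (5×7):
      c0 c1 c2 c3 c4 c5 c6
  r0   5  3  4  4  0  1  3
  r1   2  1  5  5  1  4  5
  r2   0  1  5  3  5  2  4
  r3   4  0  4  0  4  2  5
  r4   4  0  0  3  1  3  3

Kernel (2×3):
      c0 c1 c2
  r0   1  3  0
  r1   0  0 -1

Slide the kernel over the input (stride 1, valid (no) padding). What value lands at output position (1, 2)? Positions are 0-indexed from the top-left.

The receptive field on the input at this output position is [5 5 1 / 5 3 5]. Elementwise product with the kernel and sum: 5·1 + 5·3 + 5·-1.

15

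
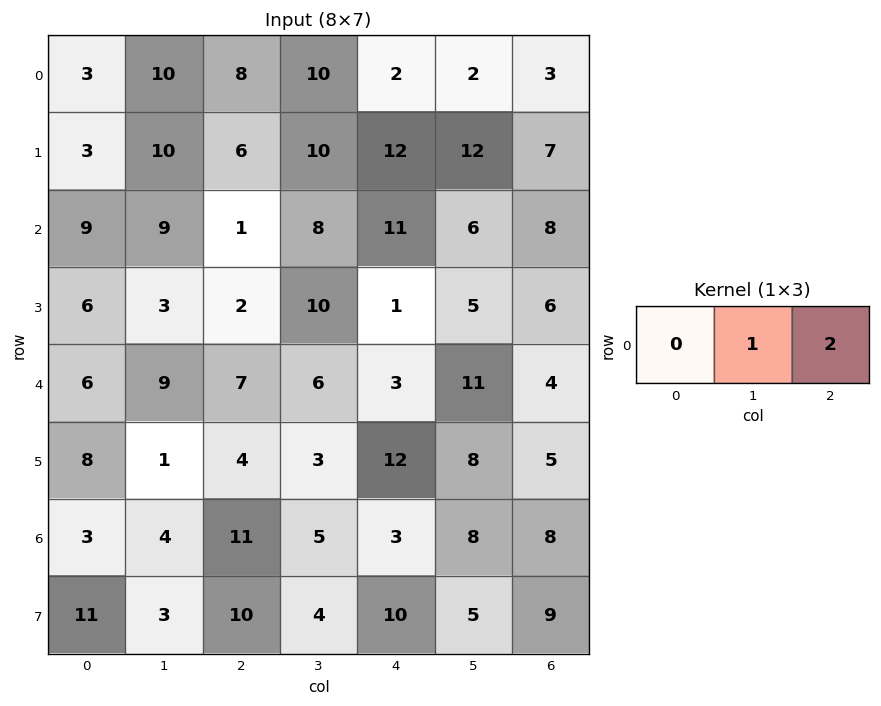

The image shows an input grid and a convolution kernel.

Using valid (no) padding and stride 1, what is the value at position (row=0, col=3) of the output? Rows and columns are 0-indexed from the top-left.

6

The receptive field on the input at this output position is [10 2 2]. Elementwise product with the kernel and sum: 2·1 + 2·2.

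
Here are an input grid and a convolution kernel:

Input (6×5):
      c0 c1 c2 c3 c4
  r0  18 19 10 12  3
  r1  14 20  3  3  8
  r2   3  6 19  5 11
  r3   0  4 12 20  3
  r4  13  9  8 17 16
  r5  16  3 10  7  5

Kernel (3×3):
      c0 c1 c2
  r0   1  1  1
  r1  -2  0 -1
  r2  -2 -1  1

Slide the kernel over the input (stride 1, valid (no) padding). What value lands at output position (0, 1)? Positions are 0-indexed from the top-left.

-28

The receptive field on the input at this output position is [19 10 12 / 20 3 3 / 6 19 5]. Elementwise product with the kernel and sum: 19·1 + 10·1 + 12·1 + 20·-2 + 3·-1 + 6·-2 + 19·-1 + 5·1.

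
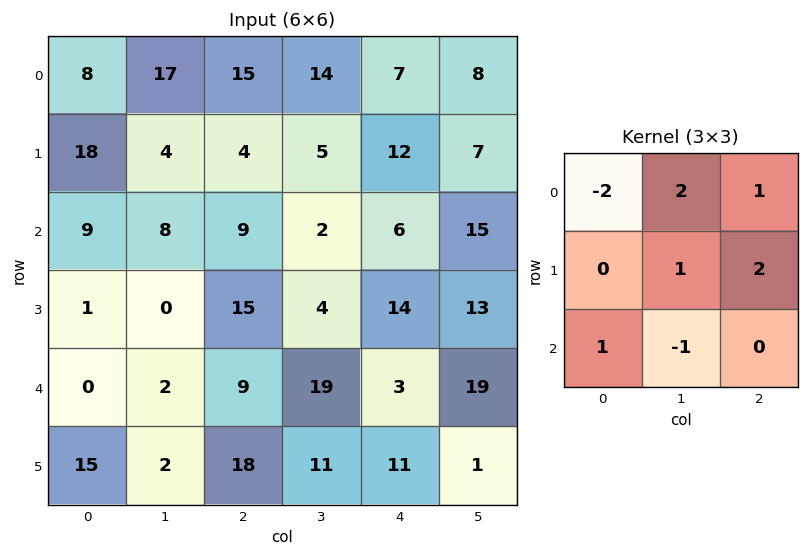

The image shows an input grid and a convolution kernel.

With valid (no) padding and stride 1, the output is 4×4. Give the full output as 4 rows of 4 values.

Output[0,0]: The receptive field on the input at this output position is [8 17 15 / 18 4 4 / 9 8 9]. Elementwise product with the kernel and sum: 8·-2 + 17·2 + 15·1 + 4·1 + 4·2 + 9·1 + 8·-1.
Output[0,1]: The receptive field on the input at this output position is [17 15 14 / 4 4 5 / 8 9 2]. Elementwise product with the kernel and sum: 17·-2 + 15·2 + 14·1 + 4·1 + 5·2 + 8·1 + 9·-1.

46 23 41 16
3 3 39 47
35 20 14 79
46 65 24 74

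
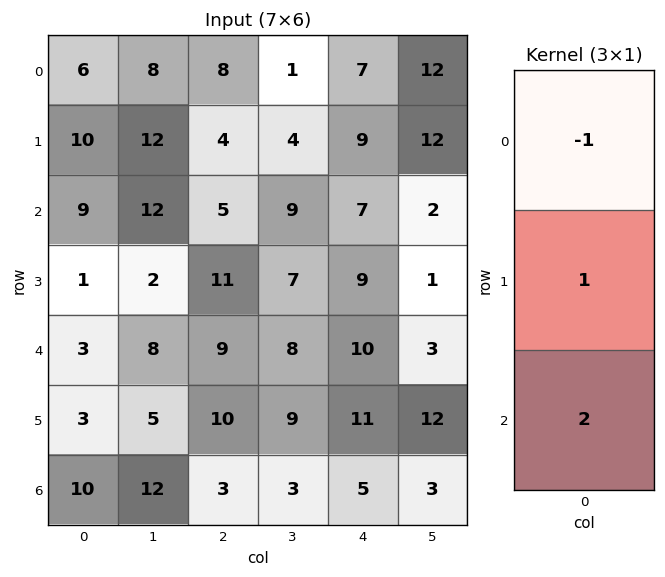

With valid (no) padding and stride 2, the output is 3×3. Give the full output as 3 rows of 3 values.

Output[0,0]: The receptive field on the input at this output position is [6 / 10 / 9]. Elementwise product with the kernel and sum: 6·-1 + 10·1 + 9·2.
Output[0,1]: The receptive field on the input at this output position is [8 / 4 / 5]. Elementwise product with the kernel and sum: 8·-1 + 4·1 + 5·2.

22 6 16
-2 24 22
20 7 11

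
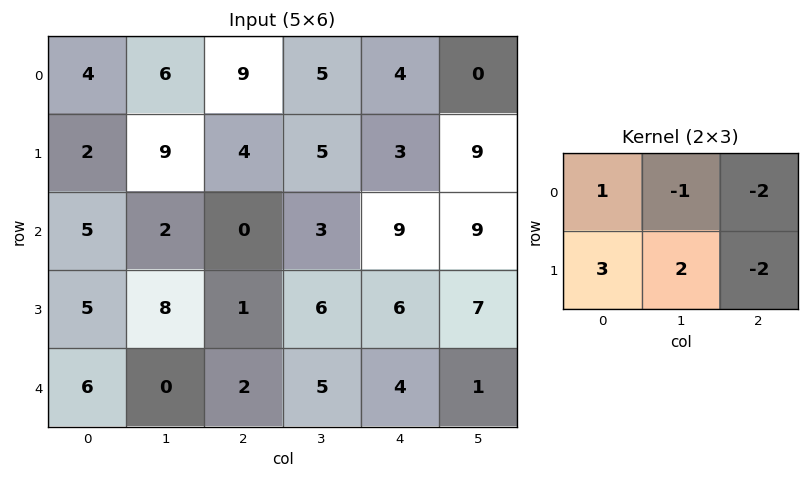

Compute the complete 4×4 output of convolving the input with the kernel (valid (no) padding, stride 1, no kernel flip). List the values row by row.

Output[0,0]: The receptive field on the input at this output position is [4 6 9 / 2 9 4]. Elementwise product with the kernel and sum: 4·1 + 6·-1 + 9·-2 + 2·3 + 9·2 + 4·-2.
Output[0,1]: The receptive field on the input at this output position is [6 9 5 / 9 4 5]. Elementwise product with the kernel and sum: 6·1 + 9·-1 + 5·-2 + 9·3 + 4·2 + 5·-2.

-4 12 12 4
4 -5 -19 -7
32 10 -18 -8
9 -11 -9 7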